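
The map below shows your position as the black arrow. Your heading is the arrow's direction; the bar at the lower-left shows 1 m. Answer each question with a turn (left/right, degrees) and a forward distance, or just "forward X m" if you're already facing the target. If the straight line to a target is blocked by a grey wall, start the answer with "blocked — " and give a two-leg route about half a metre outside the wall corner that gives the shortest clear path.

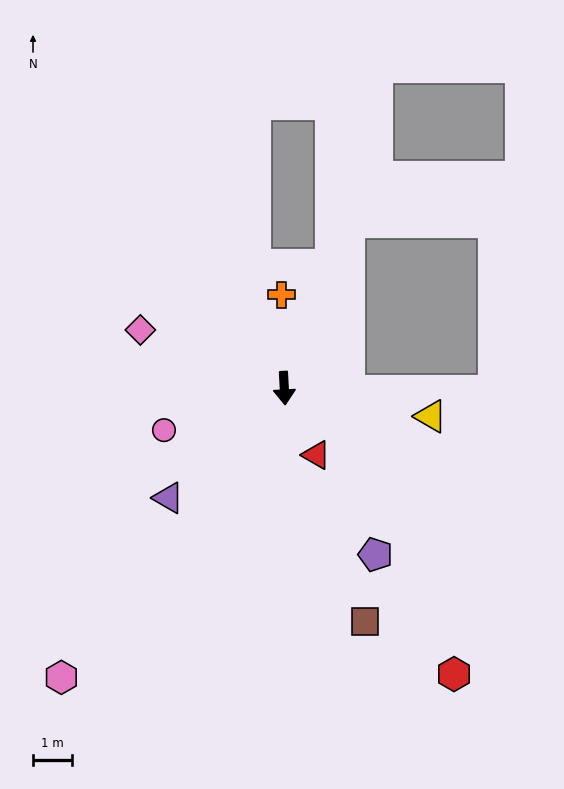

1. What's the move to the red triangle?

turn left 23°, forward 1.9 m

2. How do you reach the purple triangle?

turn right 50°, forward 4.1 m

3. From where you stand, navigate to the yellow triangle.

turn left 76°, forward 3.8 m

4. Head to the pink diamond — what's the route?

turn right 115°, forward 4.0 m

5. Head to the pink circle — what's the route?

turn right 74°, forward 3.2 m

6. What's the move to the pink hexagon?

turn right 41°, forward 9.3 m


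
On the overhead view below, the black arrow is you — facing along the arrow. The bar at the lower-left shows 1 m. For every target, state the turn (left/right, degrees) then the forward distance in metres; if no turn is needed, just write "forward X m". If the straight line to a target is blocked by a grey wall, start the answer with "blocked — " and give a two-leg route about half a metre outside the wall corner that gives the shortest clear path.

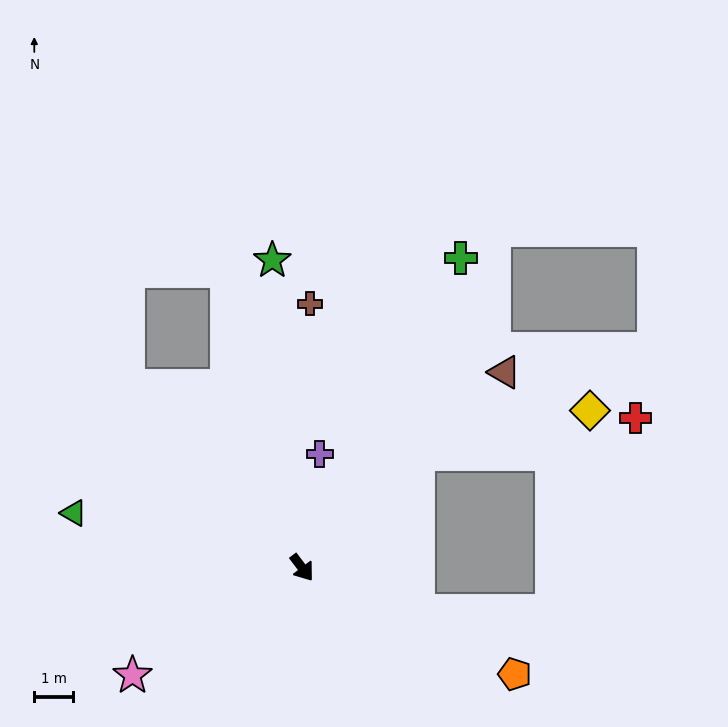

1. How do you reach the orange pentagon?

turn left 26°, forward 6.1 m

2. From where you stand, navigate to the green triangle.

turn right 141°, forward 6.0 m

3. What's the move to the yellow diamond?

blocked — turn left 97°, forward 4.2 m, then turn right 30°, forward 4.5 m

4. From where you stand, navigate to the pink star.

turn right 95°, forward 5.1 m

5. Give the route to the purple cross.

turn left 134°, forward 2.9 m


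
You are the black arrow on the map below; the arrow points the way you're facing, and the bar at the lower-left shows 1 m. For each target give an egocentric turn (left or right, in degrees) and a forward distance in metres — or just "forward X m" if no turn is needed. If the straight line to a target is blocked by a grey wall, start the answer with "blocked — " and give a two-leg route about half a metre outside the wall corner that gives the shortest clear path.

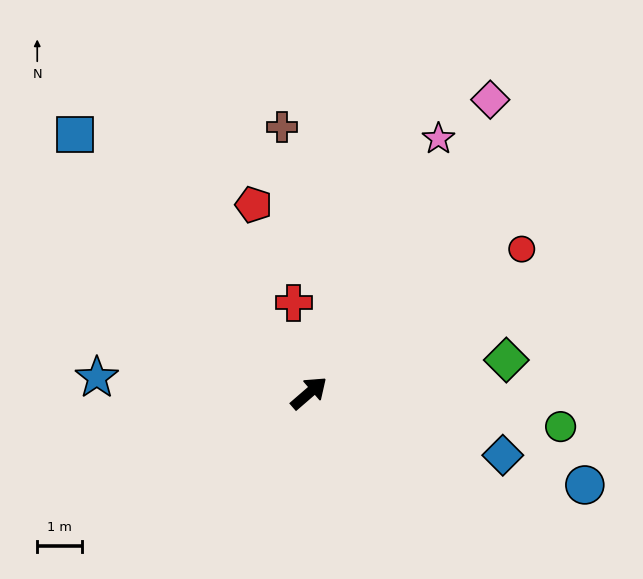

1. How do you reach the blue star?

turn left 135°, forward 4.7 m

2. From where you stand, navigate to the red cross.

turn left 59°, forward 2.0 m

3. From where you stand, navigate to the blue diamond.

turn right 59°, forward 4.5 m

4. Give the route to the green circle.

turn right 48°, forward 5.6 m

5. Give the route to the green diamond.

turn right 31°, forward 4.4 m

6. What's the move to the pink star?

turn left 22°, forward 6.3 m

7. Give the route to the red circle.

turn right 7°, forward 5.7 m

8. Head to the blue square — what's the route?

turn left 91°, forward 7.8 m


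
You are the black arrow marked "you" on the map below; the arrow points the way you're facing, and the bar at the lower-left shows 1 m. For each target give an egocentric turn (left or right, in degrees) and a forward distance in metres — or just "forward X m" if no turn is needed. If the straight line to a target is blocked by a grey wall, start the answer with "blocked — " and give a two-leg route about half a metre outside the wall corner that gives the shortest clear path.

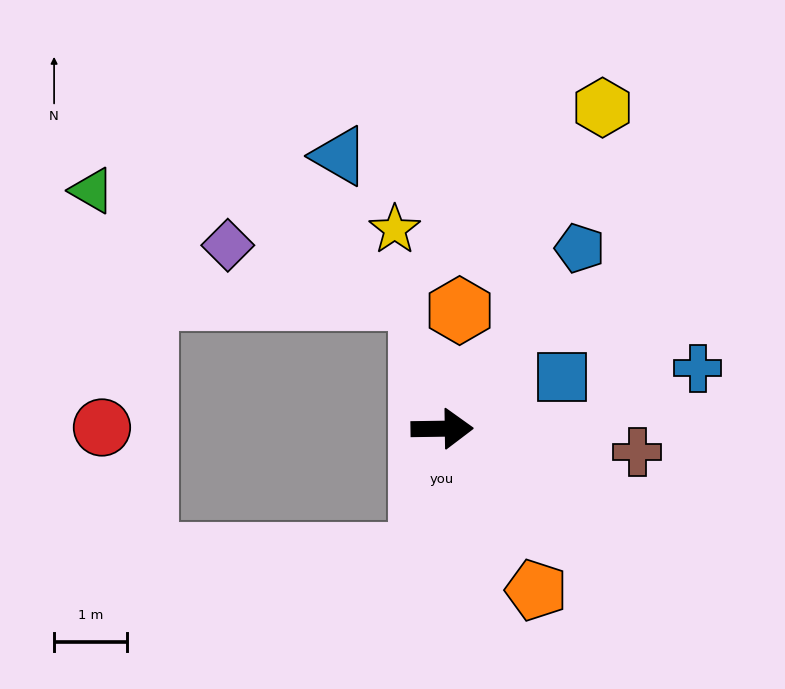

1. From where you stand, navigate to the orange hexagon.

turn left 81°, forward 1.6 m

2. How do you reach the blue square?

turn left 23°, forward 1.8 m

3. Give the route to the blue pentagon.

turn left 52°, forward 3.1 m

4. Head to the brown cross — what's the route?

turn right 8°, forward 2.7 m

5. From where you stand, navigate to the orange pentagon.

turn right 61°, forward 2.6 m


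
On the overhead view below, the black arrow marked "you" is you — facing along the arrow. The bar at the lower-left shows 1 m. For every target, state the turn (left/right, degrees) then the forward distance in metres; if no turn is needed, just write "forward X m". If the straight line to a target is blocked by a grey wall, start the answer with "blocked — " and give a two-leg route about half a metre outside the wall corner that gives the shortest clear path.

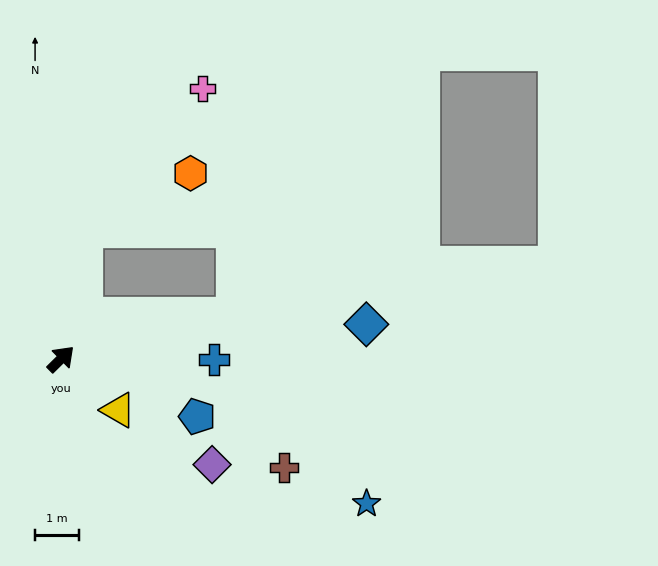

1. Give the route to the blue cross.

turn right 45°, forward 3.5 m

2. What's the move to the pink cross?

blocked — turn left 35°, forward 3.0 m, then turn right 30°, forward 4.2 m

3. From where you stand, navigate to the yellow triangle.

turn right 86°, forward 1.8 m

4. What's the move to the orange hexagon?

blocked — turn left 35°, forward 3.0 m, then turn right 52°, forward 2.8 m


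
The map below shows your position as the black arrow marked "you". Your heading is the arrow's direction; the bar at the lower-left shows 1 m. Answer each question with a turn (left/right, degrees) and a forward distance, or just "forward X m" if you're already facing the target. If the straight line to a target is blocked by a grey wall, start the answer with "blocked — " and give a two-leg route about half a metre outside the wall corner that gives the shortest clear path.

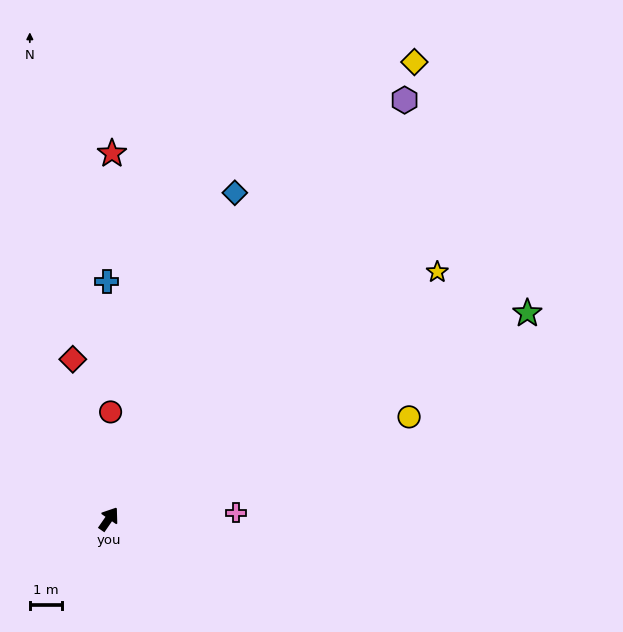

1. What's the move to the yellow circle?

turn right 37°, forward 9.9 m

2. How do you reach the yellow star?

turn right 18°, forward 12.8 m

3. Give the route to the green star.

turn right 29°, forward 14.5 m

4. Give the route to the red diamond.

turn left 47°, forward 5.1 m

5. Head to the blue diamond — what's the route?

turn left 14°, forward 10.9 m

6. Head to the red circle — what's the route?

turn left 34°, forward 3.3 m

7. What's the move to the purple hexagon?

forward 16.0 m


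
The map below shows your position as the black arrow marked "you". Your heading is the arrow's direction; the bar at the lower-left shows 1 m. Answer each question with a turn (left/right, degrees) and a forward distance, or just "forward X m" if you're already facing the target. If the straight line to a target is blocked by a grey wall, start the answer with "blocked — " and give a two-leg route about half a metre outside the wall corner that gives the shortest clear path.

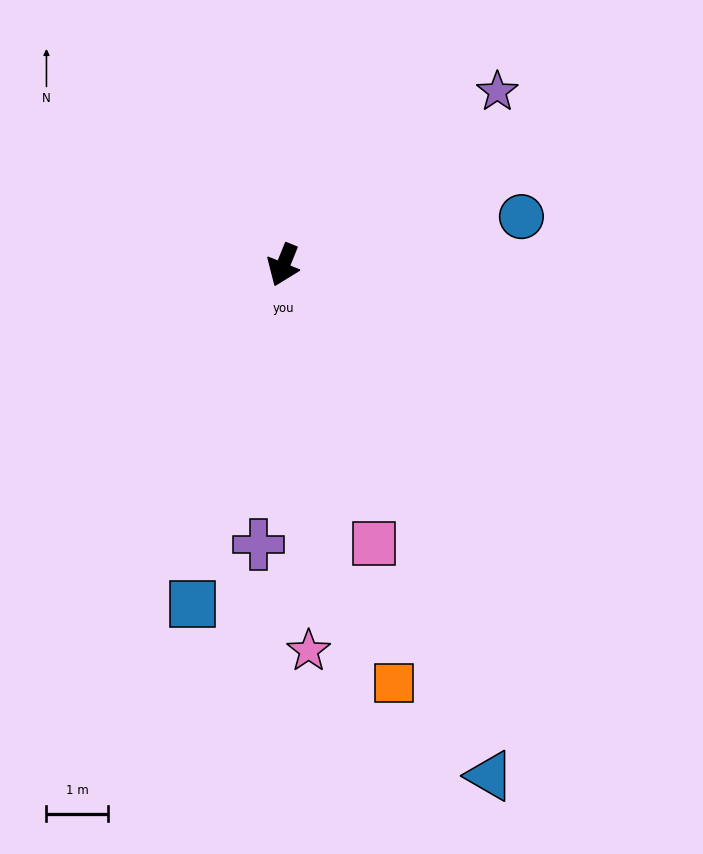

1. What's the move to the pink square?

turn left 40°, forward 4.7 m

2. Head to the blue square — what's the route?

turn left 7°, forward 5.7 m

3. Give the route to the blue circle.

turn left 124°, forward 3.9 m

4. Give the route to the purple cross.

turn left 17°, forward 4.5 m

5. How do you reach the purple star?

turn left 151°, forward 4.5 m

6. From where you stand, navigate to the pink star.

turn left 26°, forward 6.3 m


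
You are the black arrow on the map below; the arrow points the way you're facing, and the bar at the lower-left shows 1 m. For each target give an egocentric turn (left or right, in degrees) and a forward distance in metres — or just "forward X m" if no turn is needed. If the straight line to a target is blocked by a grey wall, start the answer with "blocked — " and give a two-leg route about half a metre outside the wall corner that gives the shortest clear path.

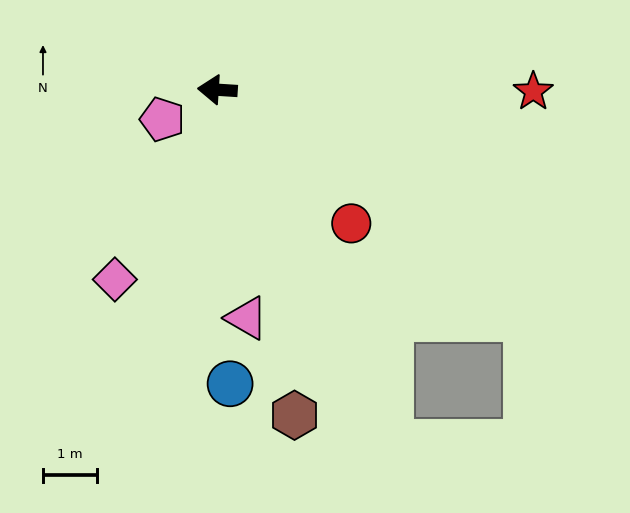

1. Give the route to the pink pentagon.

turn left 32°, forward 1.2 m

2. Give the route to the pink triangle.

turn left 101°, forward 4.3 m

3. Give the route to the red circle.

turn left 139°, forward 3.5 m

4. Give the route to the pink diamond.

turn left 65°, forward 4.0 m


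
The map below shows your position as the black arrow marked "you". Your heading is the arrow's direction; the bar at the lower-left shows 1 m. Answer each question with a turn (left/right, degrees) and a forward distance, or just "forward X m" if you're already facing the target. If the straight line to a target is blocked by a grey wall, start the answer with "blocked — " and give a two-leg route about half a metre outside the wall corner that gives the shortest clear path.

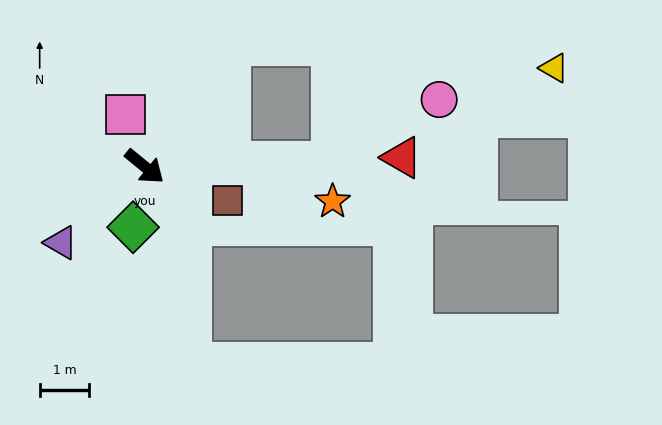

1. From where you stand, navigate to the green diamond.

turn right 61°, forward 1.2 m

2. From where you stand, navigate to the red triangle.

turn left 41°, forward 5.2 m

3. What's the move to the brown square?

turn left 17°, forward 1.8 m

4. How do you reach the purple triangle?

turn right 98°, forward 2.3 m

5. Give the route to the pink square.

turn left 149°, forward 1.1 m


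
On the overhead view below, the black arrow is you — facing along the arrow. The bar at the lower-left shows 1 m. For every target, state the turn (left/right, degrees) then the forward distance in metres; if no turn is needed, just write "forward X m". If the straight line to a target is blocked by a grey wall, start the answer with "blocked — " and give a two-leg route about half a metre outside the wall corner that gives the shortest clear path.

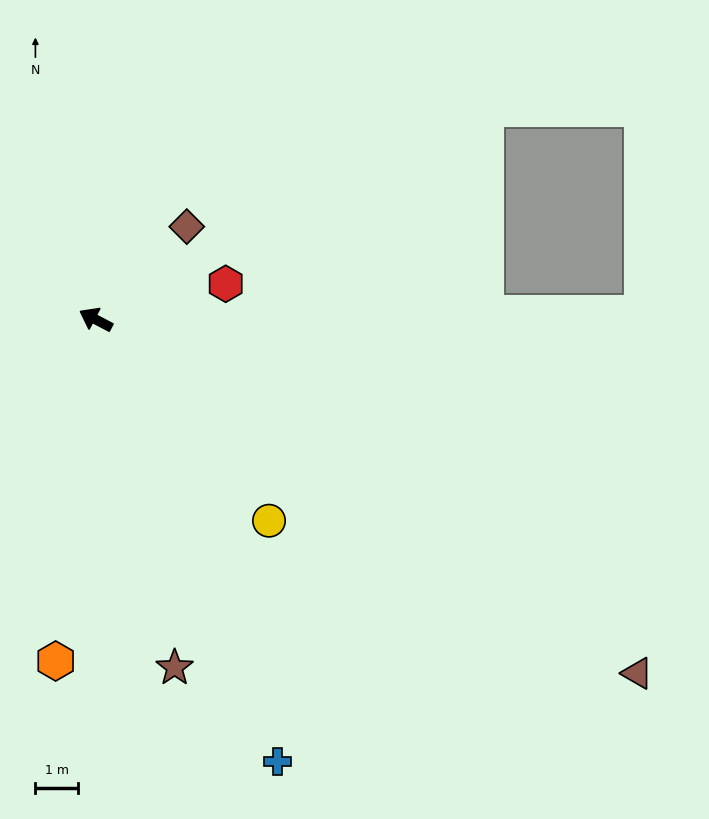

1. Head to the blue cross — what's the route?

turn left 140°, forward 11.3 m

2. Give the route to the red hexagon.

turn right 137°, forward 3.2 m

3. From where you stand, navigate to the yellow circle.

turn left 158°, forward 6.3 m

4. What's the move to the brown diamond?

turn right 107°, forward 3.1 m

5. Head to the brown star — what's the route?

turn left 130°, forward 8.4 m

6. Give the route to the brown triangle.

turn left 175°, forward 15.3 m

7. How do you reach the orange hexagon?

turn left 111°, forward 8.1 m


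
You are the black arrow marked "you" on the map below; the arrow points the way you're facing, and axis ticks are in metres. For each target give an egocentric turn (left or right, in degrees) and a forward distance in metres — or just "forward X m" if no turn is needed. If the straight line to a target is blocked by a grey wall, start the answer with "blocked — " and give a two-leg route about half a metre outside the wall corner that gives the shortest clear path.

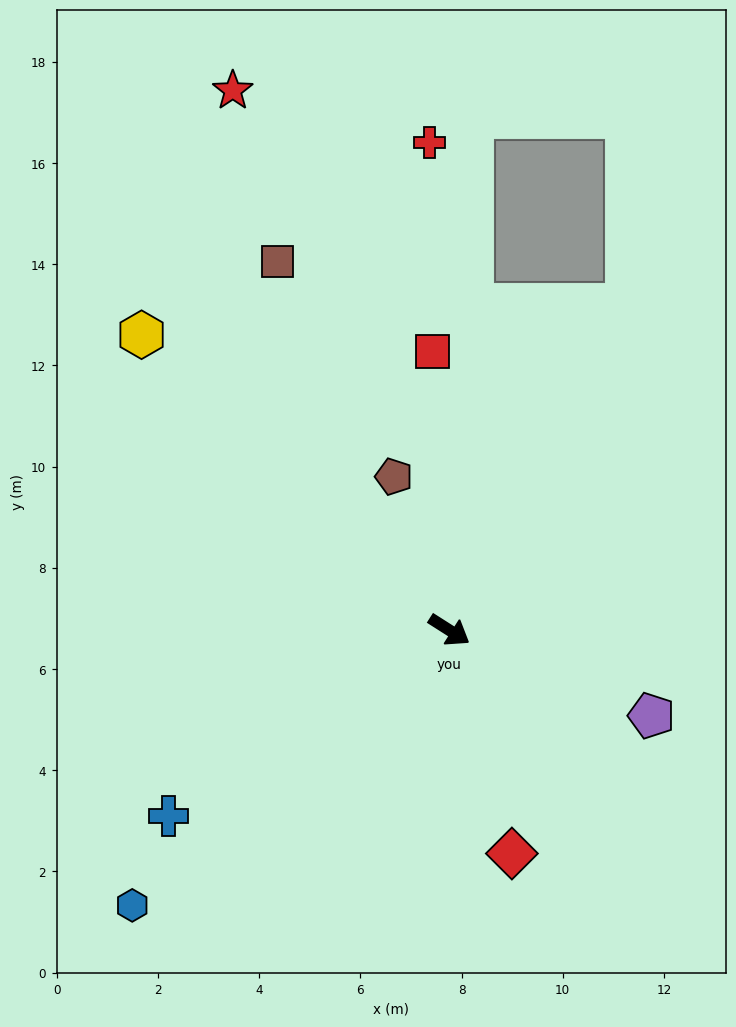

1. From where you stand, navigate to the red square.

turn left 126°, forward 5.5 m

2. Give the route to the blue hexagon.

turn right 107°, forward 8.3 m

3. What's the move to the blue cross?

turn right 114°, forward 6.7 m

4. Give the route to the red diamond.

turn right 42°, forward 4.6 m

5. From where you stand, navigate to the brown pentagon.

turn left 142°, forward 3.2 m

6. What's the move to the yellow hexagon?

turn left 169°, forward 8.4 m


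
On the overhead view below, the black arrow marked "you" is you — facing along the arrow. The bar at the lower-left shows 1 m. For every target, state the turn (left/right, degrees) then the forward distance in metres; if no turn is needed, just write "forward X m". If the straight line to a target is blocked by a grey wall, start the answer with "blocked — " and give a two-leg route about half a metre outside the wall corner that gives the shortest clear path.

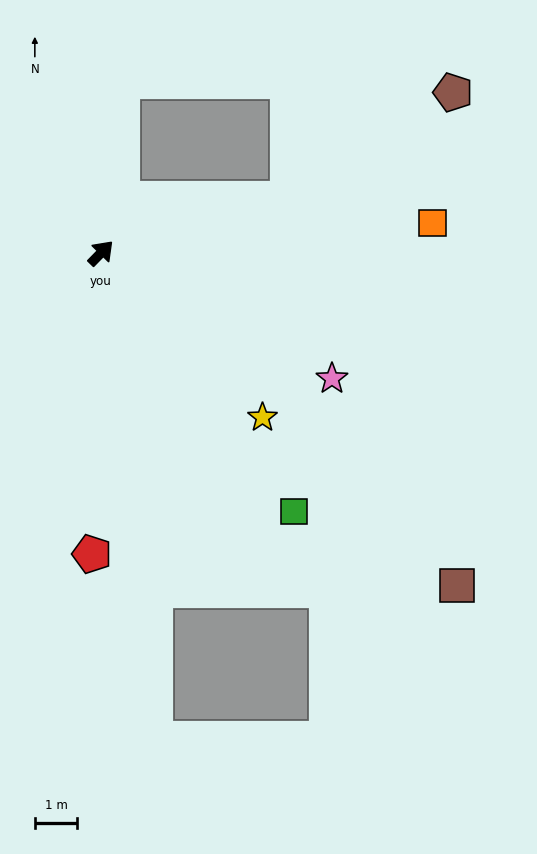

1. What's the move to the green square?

turn right 99°, forward 7.6 m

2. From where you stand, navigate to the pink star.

turn right 74°, forward 6.2 m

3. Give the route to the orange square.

turn right 41°, forward 7.9 m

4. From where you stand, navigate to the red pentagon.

turn right 137°, forward 7.1 m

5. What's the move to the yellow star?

turn right 91°, forward 5.5 m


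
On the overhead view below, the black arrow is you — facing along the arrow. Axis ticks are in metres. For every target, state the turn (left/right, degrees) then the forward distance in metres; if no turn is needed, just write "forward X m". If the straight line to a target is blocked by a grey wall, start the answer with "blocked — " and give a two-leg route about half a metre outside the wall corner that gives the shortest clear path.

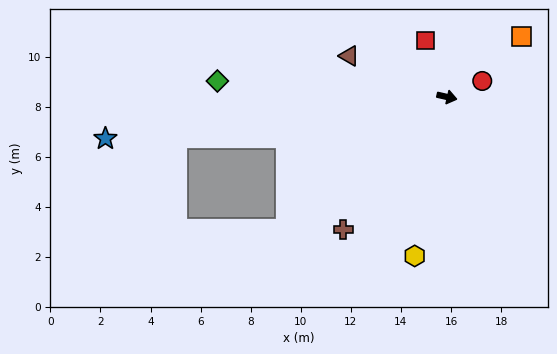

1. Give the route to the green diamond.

turn right 171°, forward 9.2 m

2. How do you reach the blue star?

turn right 160°, forward 13.7 m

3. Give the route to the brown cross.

turn right 115°, forward 6.7 m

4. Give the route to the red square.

turn left 123°, forward 2.4 m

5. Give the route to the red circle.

turn left 37°, forward 1.5 m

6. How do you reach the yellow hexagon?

turn right 89°, forward 6.5 m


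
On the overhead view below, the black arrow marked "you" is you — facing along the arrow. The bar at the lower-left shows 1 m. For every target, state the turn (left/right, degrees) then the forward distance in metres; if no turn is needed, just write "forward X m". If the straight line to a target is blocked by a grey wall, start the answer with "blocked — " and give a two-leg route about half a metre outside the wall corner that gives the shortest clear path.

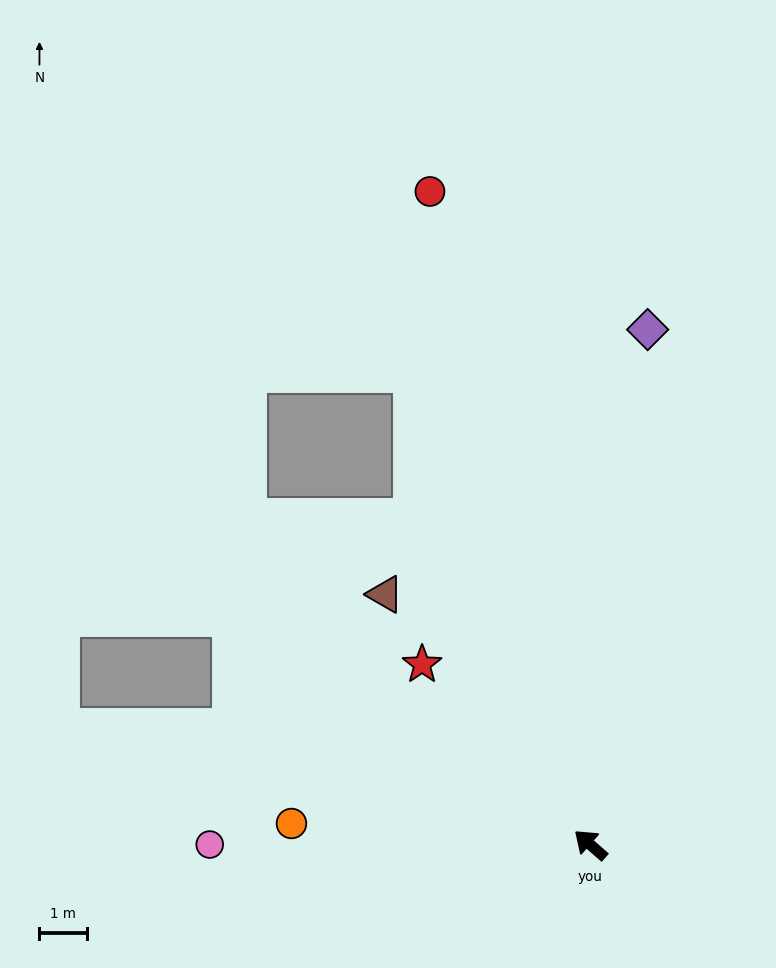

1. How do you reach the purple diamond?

turn right 55°, forward 10.9 m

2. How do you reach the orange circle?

turn left 37°, forward 6.3 m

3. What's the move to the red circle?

turn right 35°, forward 14.1 m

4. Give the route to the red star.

turn right 6°, forward 5.2 m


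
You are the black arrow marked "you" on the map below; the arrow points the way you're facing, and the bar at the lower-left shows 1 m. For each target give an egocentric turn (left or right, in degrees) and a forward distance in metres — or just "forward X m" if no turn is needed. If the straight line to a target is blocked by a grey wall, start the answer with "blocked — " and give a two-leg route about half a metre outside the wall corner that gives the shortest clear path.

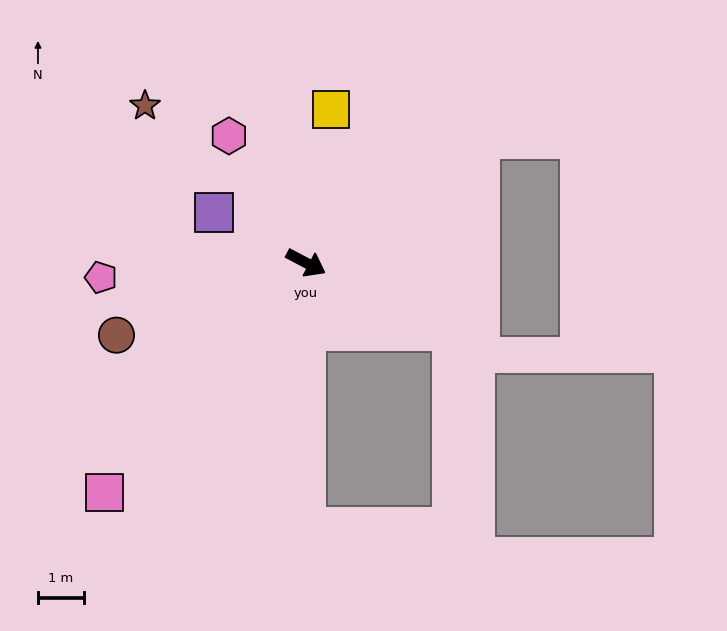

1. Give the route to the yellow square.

turn left 109°, forward 3.4 m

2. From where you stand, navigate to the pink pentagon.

turn right 148°, forward 4.5 m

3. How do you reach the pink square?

turn right 104°, forward 6.7 m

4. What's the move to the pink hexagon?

turn left 149°, forward 3.2 m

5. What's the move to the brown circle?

turn right 131°, forward 4.4 m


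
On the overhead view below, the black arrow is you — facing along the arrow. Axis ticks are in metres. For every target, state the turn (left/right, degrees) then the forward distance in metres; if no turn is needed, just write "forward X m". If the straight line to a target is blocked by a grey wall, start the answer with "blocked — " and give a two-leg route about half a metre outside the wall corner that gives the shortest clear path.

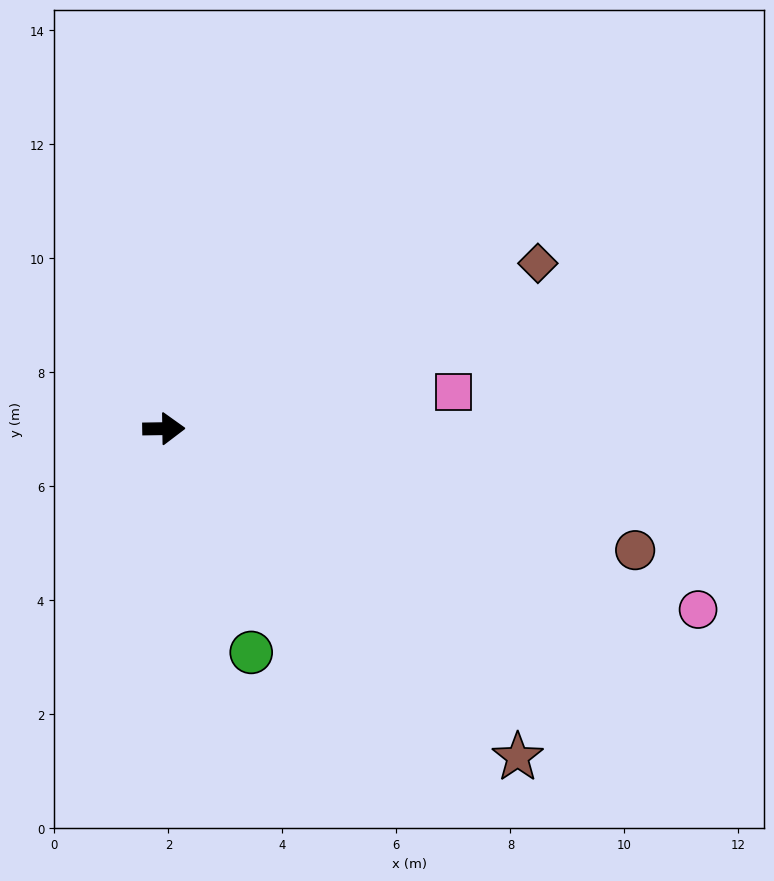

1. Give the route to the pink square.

turn left 6°, forward 5.1 m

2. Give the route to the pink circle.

turn right 20°, forward 9.9 m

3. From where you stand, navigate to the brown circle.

turn right 15°, forward 8.5 m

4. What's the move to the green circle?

turn right 70°, forward 4.2 m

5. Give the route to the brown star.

turn right 44°, forward 8.5 m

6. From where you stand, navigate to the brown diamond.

turn left 23°, forward 7.2 m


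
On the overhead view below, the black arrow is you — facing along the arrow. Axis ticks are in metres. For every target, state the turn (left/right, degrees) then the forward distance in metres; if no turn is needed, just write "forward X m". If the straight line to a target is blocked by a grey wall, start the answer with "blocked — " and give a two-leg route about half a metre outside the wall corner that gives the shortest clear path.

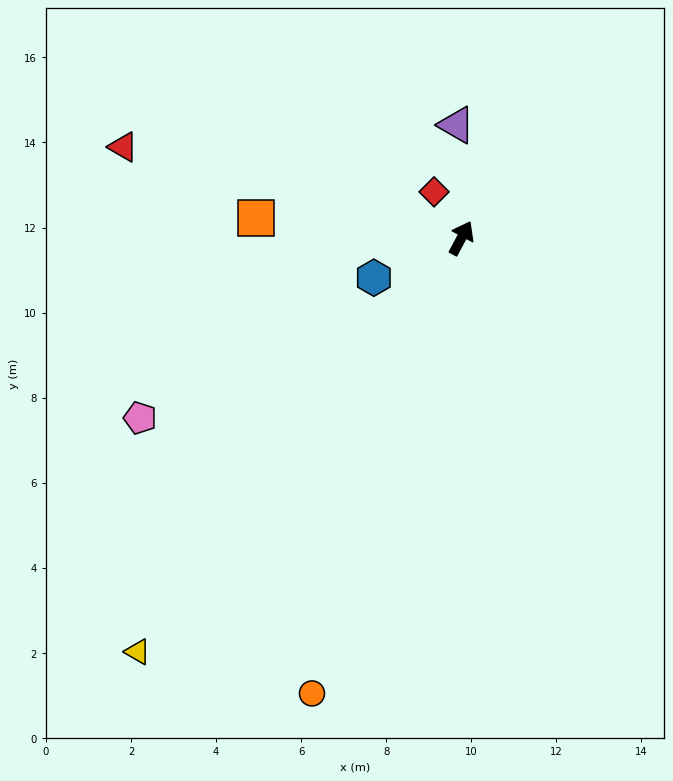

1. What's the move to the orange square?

turn left 112°, forward 4.9 m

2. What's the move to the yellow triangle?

turn left 170°, forward 12.4 m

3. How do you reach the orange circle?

turn right 170°, forward 11.3 m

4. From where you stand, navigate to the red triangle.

turn left 103°, forward 8.2 m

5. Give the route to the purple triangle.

turn left 31°, forward 2.7 m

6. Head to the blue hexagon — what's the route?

turn left 142°, forward 2.3 m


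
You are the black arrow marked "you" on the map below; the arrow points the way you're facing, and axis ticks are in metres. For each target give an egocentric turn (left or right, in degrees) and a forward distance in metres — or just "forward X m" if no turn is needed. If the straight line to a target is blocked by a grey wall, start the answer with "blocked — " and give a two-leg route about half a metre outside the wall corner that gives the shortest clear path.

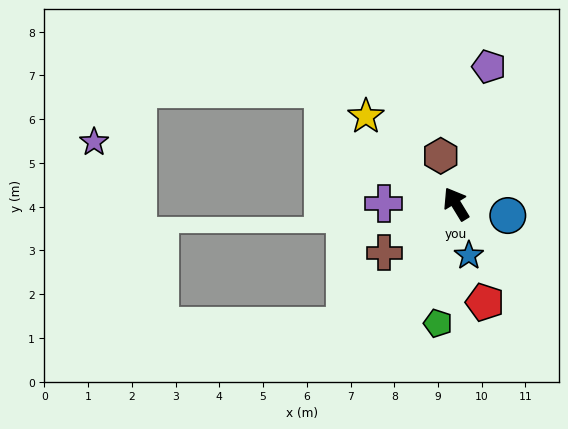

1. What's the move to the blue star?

turn left 163°, forward 1.2 m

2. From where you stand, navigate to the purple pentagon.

turn right 45°, forward 3.2 m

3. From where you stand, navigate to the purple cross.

turn left 58°, forward 1.7 m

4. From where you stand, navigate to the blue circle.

turn right 134°, forward 1.2 m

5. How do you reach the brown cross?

turn left 93°, forward 2.0 m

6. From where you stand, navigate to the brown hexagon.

turn right 14°, forward 1.2 m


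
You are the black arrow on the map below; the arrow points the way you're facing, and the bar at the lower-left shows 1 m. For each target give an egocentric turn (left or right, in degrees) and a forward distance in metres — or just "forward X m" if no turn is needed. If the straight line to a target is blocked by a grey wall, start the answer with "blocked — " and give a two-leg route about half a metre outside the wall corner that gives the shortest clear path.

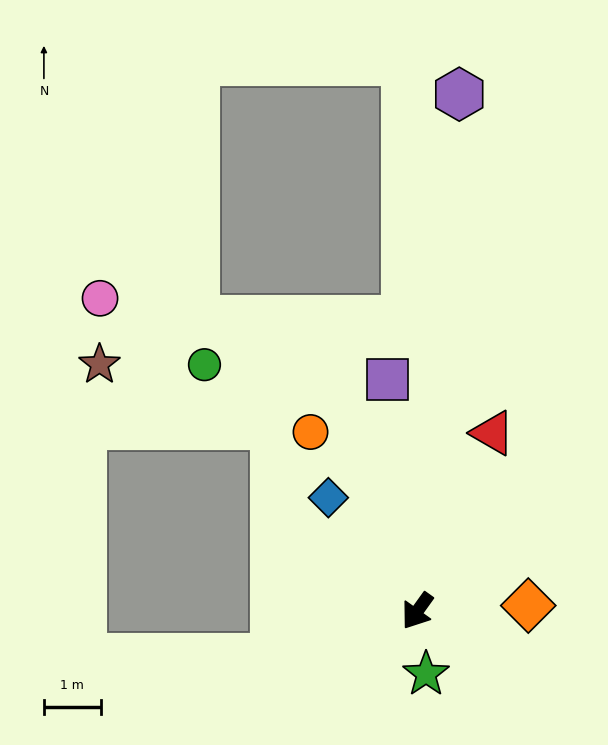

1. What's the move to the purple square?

turn right 137°, forward 4.1 m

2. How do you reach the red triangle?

turn right 167°, forward 3.4 m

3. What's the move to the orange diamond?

turn left 128°, forward 2.0 m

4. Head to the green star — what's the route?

turn left 44°, forward 1.1 m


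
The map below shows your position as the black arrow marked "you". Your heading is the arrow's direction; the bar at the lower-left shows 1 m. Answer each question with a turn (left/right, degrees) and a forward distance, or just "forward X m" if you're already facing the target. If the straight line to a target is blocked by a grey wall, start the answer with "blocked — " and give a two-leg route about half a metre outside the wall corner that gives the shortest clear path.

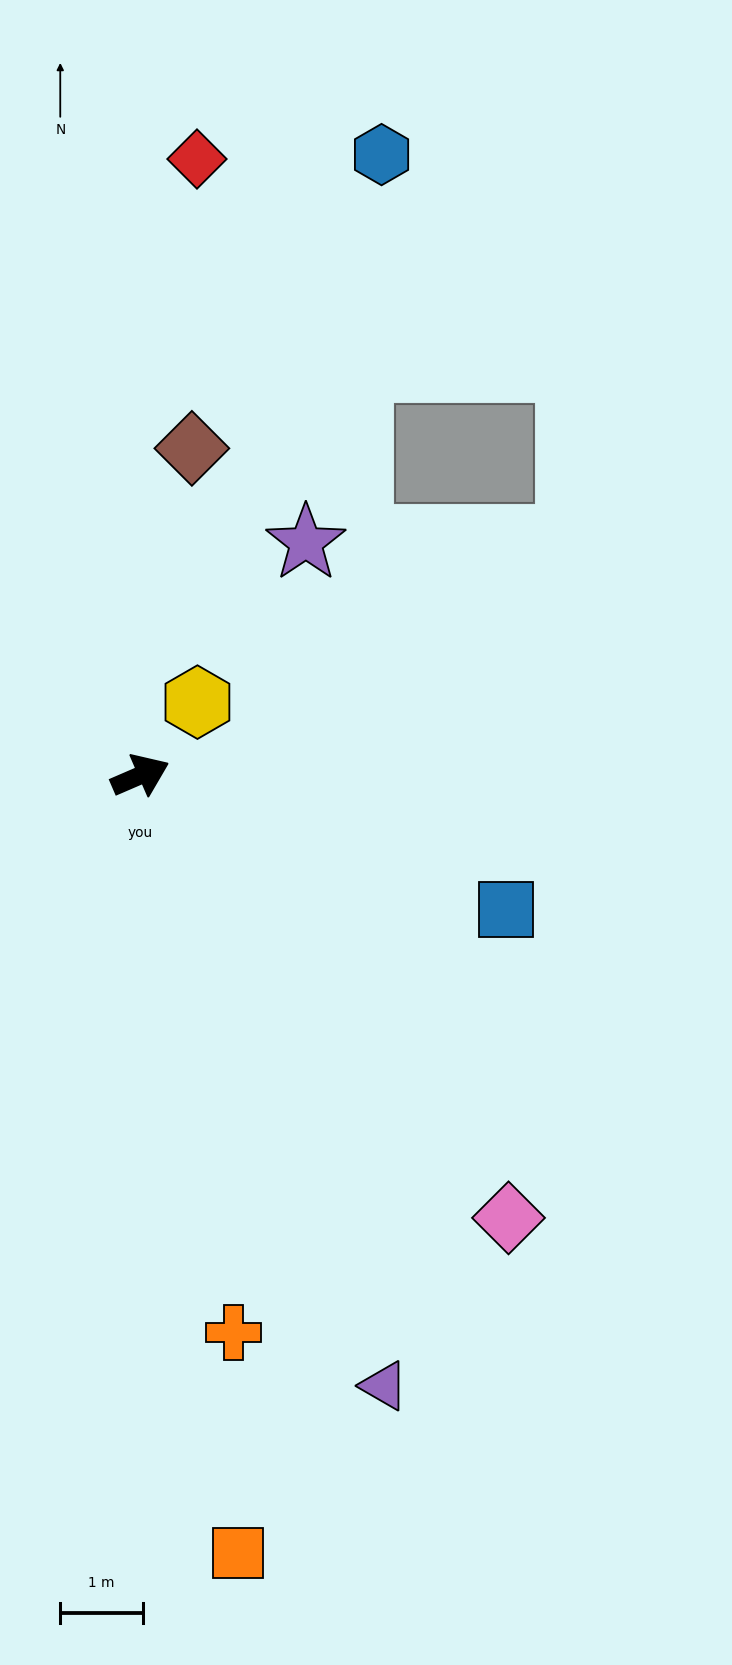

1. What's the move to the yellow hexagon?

turn left 29°, forward 1.1 m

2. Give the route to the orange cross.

turn right 104°, forward 6.9 m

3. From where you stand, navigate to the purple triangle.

turn right 92°, forward 8.0 m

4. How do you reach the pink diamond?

turn right 74°, forward 7.0 m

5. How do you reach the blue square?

turn right 43°, forward 4.7 m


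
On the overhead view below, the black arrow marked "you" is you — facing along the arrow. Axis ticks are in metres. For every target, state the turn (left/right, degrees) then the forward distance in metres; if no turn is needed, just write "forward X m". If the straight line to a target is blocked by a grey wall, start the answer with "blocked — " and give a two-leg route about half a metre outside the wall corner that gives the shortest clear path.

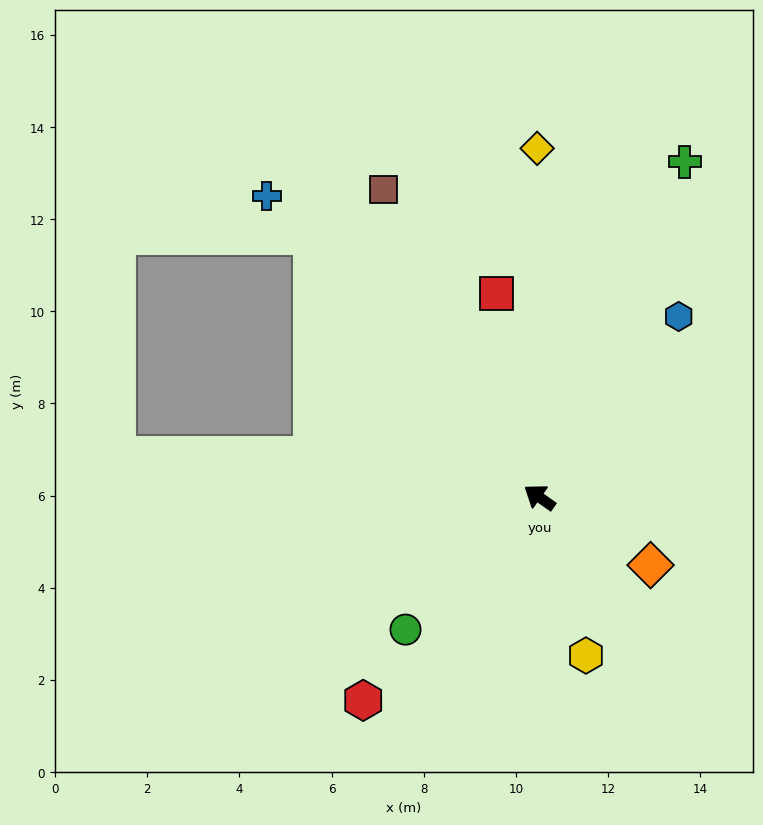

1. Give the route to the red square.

turn right 43°, forward 4.5 m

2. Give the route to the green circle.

turn left 80°, forward 4.1 m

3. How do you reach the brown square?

turn right 28°, forward 7.5 m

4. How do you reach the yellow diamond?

turn right 54°, forward 7.6 m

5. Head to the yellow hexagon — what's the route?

turn left 142°, forward 3.6 m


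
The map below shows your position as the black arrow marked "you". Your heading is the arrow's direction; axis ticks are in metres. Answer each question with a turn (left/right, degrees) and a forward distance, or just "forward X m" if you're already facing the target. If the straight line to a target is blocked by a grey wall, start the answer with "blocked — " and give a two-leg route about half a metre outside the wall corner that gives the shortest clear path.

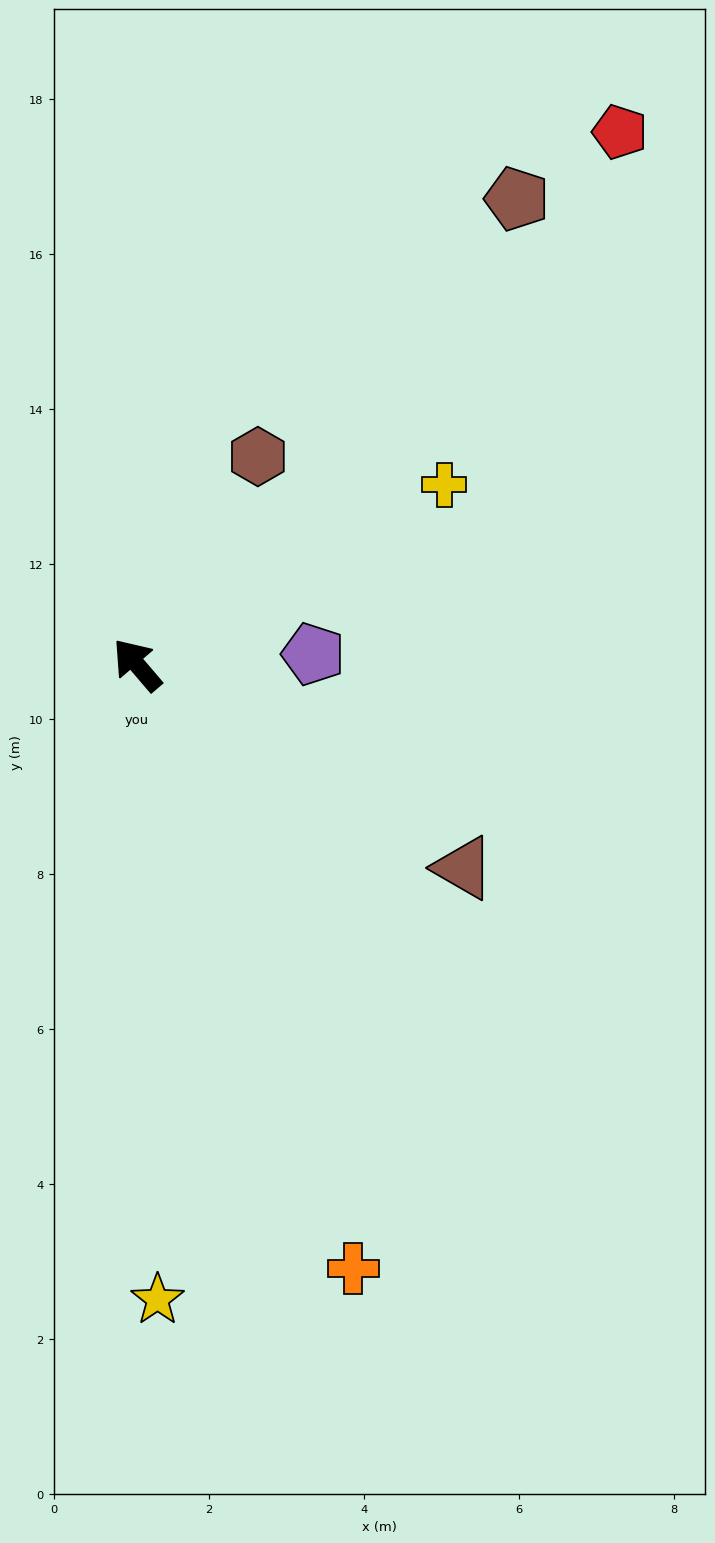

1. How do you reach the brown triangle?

turn right 162°, forward 5.0 m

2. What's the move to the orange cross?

turn left 159°, forward 8.3 m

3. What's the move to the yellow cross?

turn right 100°, forward 4.6 m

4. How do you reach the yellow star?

turn left 141°, forward 8.2 m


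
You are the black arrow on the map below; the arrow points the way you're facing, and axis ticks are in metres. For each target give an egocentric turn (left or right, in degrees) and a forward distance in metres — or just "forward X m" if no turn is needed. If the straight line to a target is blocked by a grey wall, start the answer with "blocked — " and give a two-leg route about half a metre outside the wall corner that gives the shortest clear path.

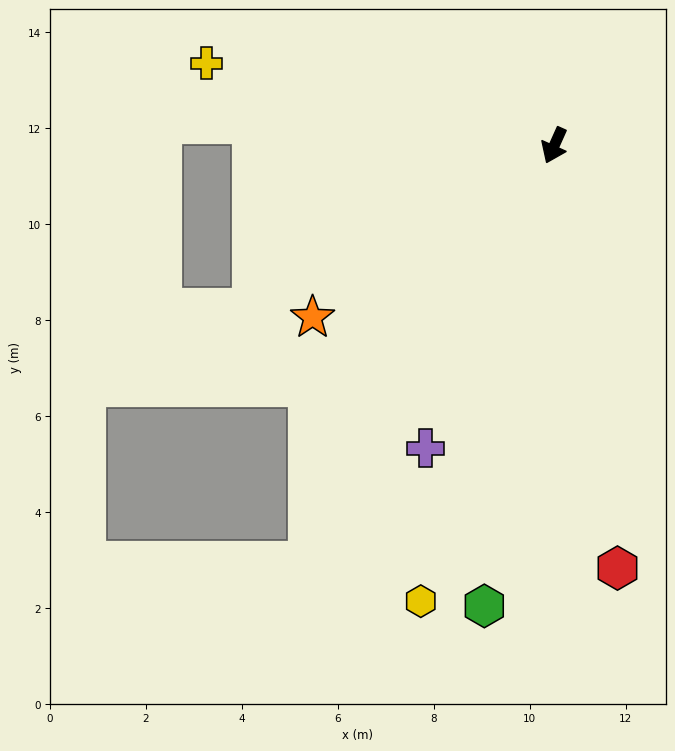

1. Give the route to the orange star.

turn right 30°, forward 6.2 m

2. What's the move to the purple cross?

forward 6.9 m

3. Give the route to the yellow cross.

turn right 79°, forward 7.4 m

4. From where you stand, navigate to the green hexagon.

turn left 15°, forward 9.7 m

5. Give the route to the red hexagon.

turn left 33°, forward 8.9 m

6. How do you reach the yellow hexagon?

turn left 8°, forward 9.9 m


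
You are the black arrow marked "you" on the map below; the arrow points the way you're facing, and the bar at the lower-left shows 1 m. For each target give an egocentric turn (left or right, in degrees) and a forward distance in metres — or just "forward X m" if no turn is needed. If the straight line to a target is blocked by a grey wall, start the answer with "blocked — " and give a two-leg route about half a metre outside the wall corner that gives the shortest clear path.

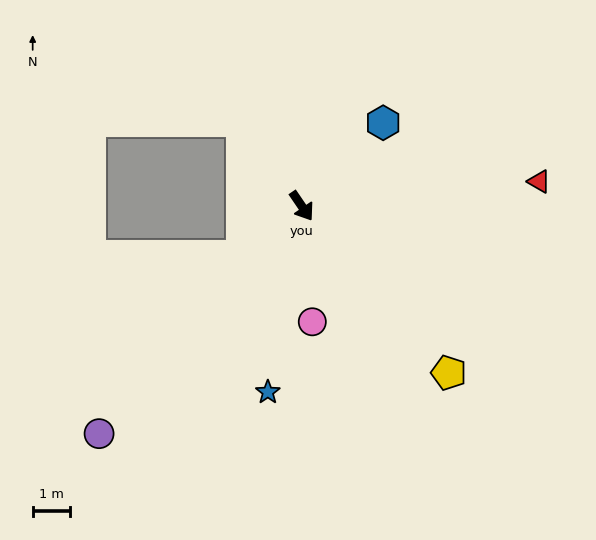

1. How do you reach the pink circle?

turn right 29°, forward 3.1 m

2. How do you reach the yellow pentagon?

turn left 7°, forward 6.0 m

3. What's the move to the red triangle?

turn left 62°, forward 6.4 m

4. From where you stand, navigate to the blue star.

turn right 45°, forward 5.1 m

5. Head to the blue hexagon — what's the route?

turn left 101°, forward 3.1 m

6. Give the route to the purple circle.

turn right 76°, forward 8.2 m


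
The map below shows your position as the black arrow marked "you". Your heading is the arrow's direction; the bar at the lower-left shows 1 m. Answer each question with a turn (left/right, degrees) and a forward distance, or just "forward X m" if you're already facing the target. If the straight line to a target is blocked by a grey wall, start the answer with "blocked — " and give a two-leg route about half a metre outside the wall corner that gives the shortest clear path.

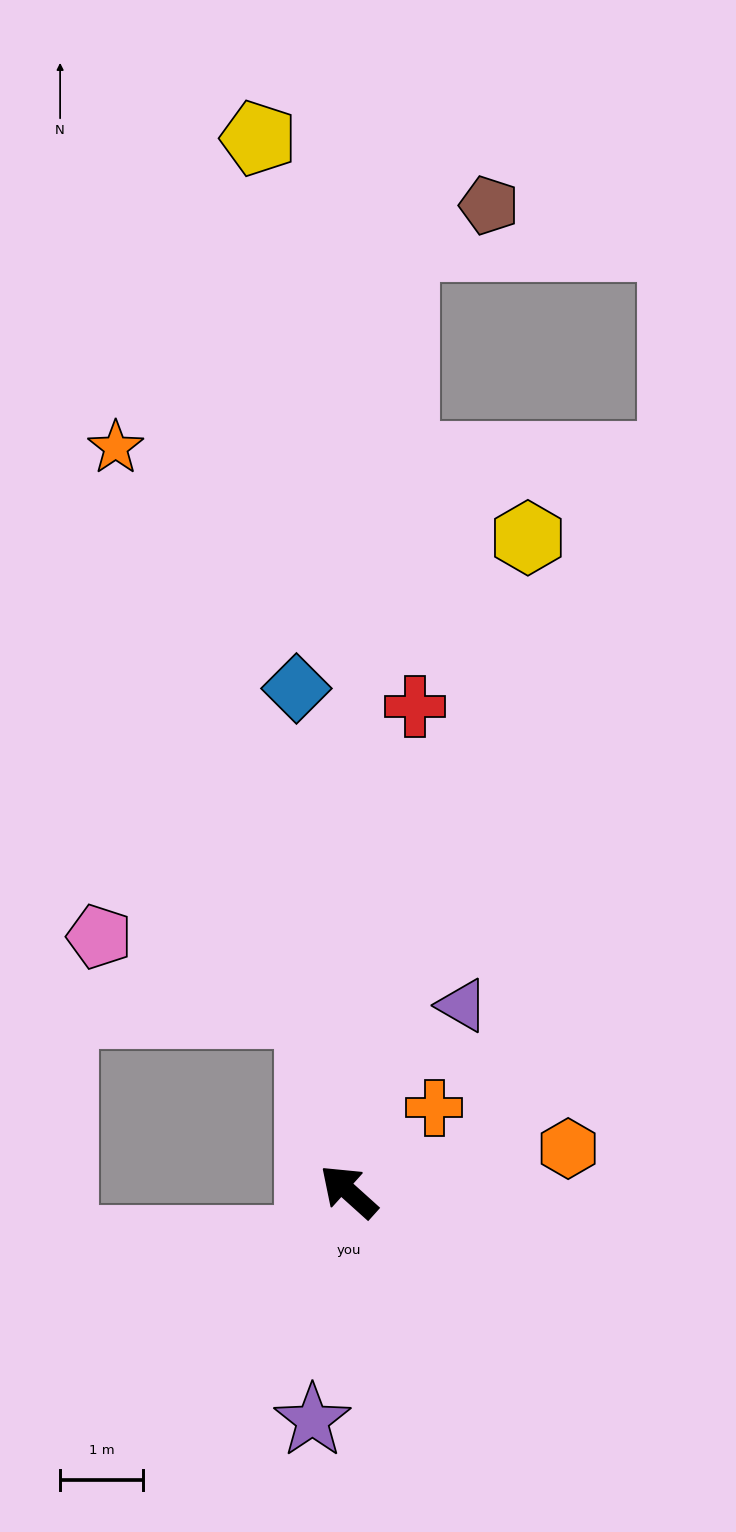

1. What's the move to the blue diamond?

turn right 42°, forward 6.1 m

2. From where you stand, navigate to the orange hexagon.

turn right 127°, forward 2.7 m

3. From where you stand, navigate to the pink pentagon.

blocked — turn right 36°, forward 2.2 m, then turn left 58°, forward 2.7 m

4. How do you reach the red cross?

turn right 56°, forward 5.9 m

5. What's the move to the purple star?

turn left 123°, forward 2.8 m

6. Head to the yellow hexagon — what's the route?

turn right 63°, forward 8.2 m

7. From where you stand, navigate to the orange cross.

turn right 94°, forward 1.5 m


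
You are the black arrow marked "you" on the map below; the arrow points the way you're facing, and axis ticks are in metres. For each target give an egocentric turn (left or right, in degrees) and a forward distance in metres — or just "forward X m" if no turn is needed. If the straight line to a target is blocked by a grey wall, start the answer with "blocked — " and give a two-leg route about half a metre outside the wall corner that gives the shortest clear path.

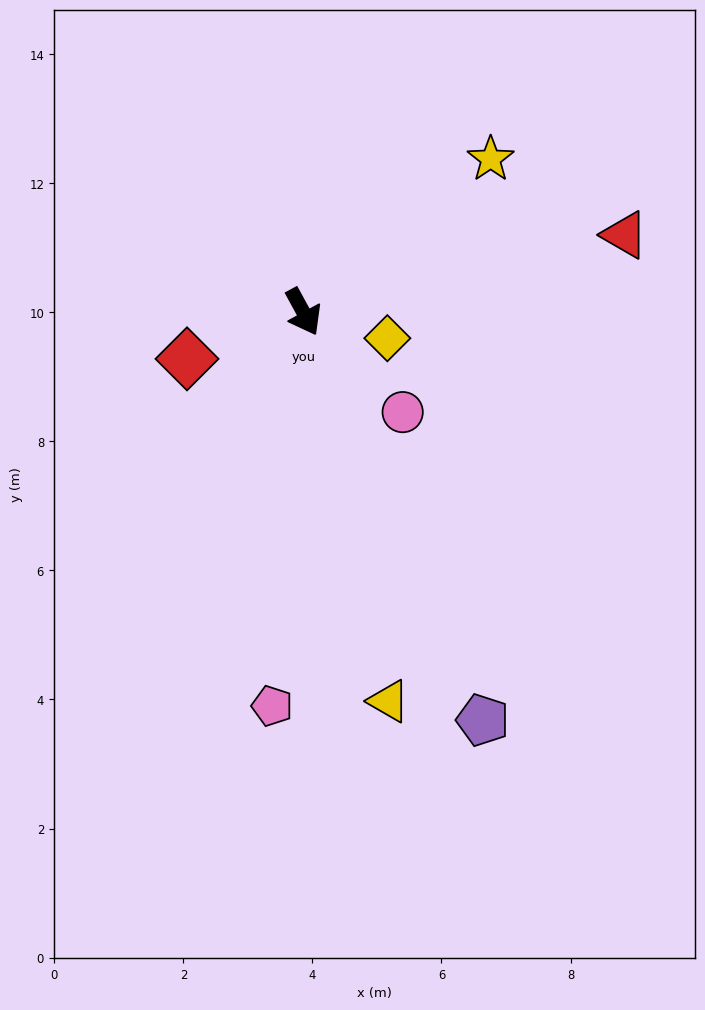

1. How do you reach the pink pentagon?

turn right 33°, forward 6.1 m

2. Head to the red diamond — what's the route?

turn right 97°, forward 1.9 m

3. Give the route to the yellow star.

turn left 101°, forward 3.7 m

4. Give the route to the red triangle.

turn left 75°, forward 5.1 m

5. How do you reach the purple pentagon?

turn right 5°, forward 6.9 m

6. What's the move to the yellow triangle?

turn right 16°, forward 6.2 m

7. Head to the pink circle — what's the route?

turn left 16°, forward 2.2 m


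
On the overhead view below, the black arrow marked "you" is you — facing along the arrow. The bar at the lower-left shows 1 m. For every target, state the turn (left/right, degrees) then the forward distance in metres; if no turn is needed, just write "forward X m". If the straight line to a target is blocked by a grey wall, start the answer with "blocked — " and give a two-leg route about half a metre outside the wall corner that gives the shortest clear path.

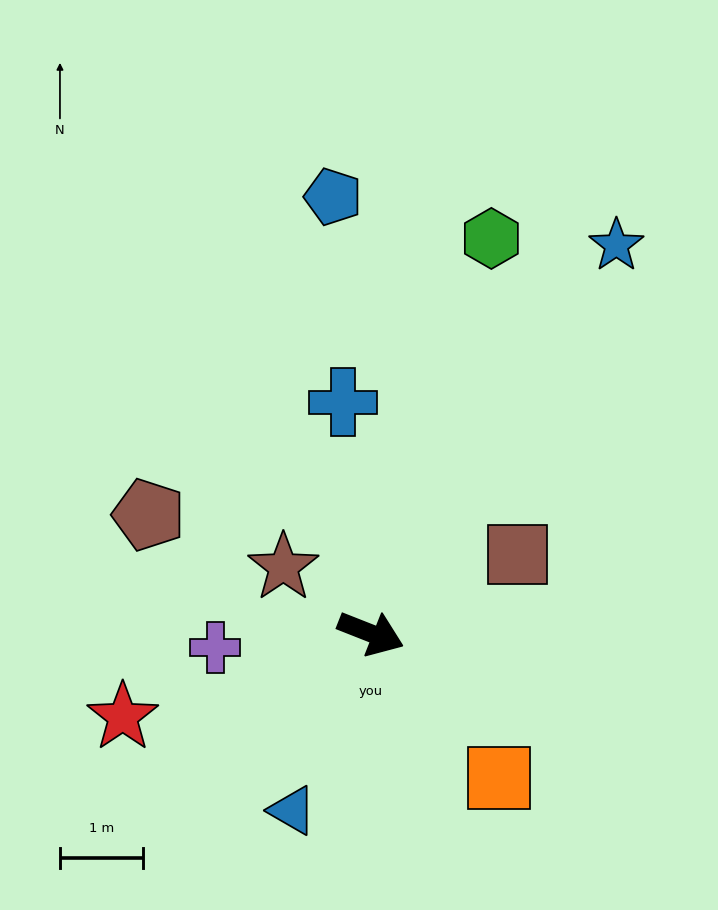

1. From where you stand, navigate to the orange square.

turn right 27°, forward 2.3 m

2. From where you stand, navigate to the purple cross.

turn right 153°, forward 1.9 m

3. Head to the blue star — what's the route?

turn left 79°, forward 5.6 m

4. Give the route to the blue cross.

turn left 118°, forward 2.8 m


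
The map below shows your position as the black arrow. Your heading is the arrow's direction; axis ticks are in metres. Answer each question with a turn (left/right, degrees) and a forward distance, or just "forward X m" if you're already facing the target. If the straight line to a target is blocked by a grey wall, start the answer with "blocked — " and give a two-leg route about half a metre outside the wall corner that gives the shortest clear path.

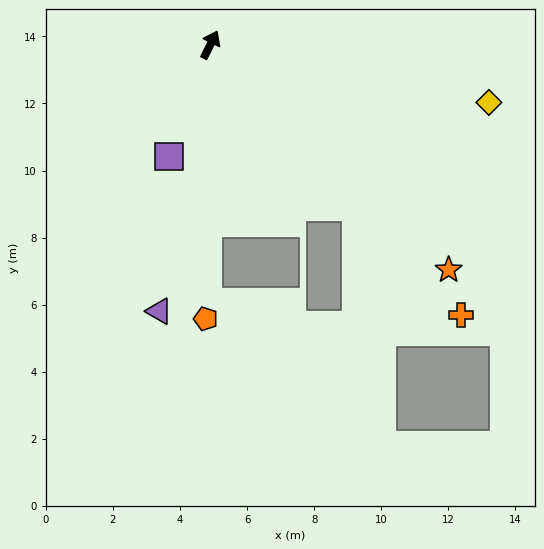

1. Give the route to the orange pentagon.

turn right 154°, forward 8.2 m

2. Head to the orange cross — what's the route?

turn right 111°, forward 11.0 m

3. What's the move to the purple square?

turn right 174°, forward 3.6 m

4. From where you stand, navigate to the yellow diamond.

turn right 75°, forward 8.5 m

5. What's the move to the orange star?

turn right 107°, forward 9.8 m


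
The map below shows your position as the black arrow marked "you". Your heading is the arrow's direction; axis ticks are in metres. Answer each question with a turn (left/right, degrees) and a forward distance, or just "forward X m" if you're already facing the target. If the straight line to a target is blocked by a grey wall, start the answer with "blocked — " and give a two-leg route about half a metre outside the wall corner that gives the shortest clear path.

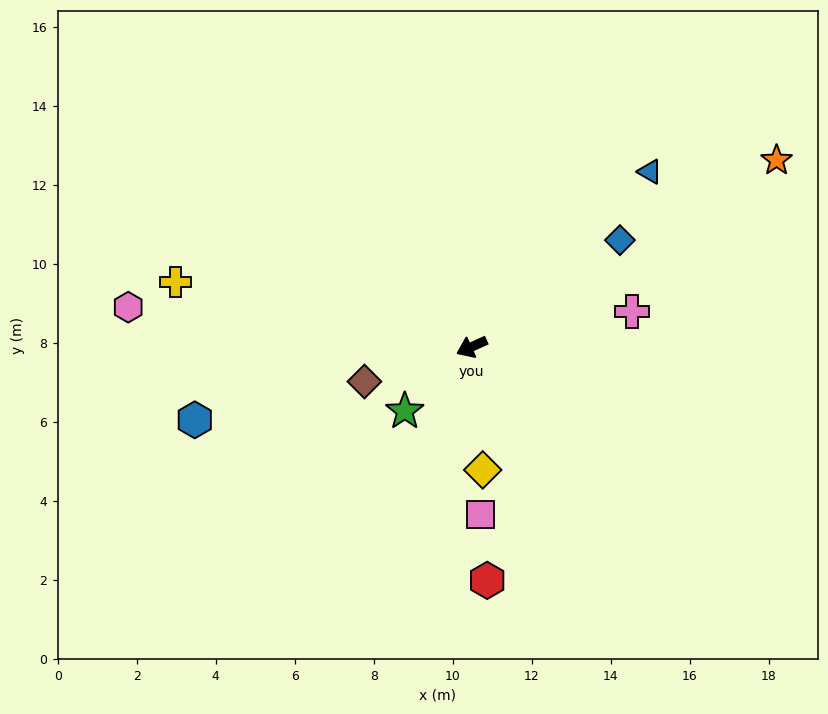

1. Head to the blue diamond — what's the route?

turn right 169°, forward 4.6 m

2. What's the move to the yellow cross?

turn right 37°, forward 7.7 m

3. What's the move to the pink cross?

turn left 168°, forward 4.2 m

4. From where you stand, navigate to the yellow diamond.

turn left 71°, forward 3.1 m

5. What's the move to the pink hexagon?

turn right 31°, forward 8.8 m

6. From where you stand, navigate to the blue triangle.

turn right 160°, forward 6.3 m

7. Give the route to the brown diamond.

turn right 6°, forward 2.9 m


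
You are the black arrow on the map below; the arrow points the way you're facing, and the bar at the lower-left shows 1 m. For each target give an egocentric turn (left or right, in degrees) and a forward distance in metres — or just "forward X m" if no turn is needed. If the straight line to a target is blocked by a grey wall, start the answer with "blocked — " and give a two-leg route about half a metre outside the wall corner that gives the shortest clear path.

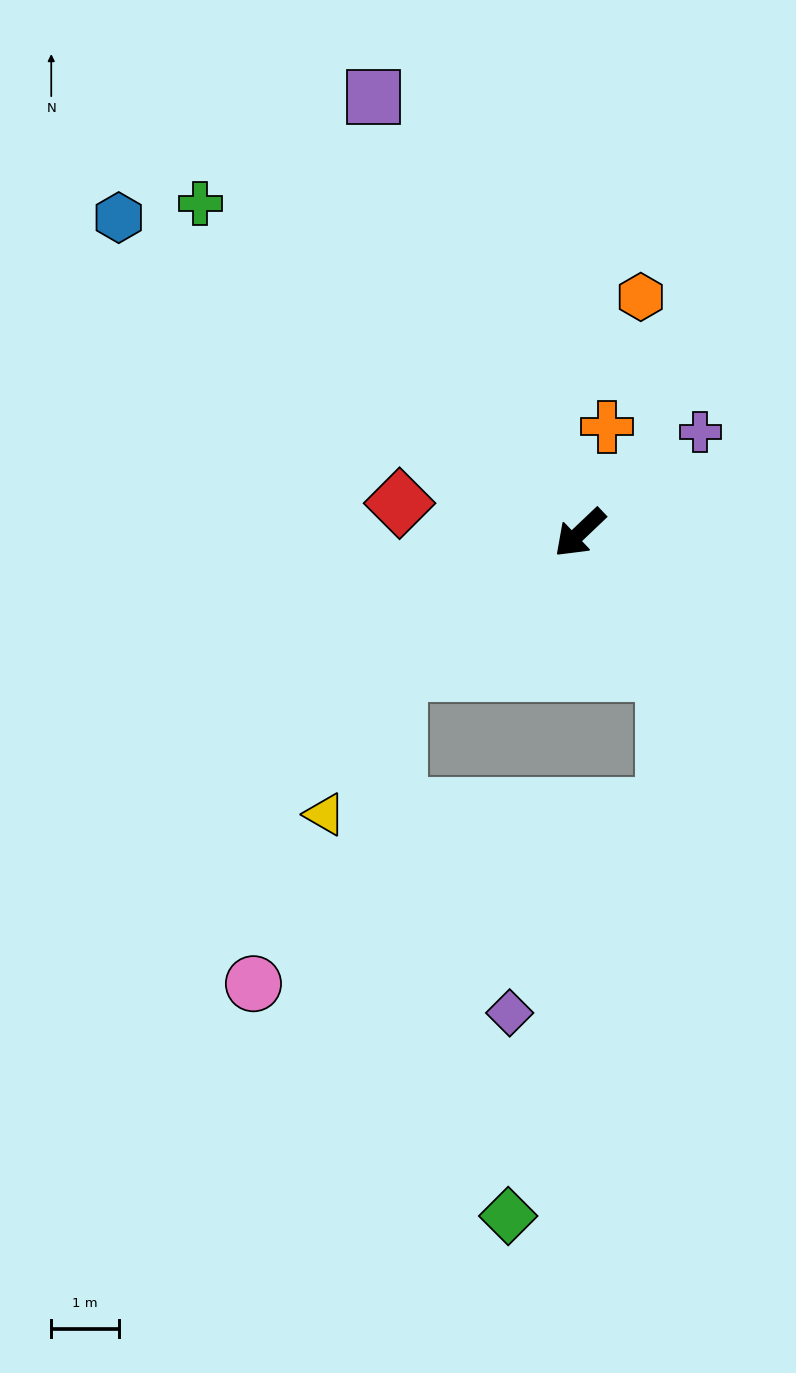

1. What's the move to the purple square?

turn right 108°, forward 7.1 m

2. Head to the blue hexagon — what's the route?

turn right 78°, forward 8.2 m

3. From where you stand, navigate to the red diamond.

turn right 53°, forward 2.7 m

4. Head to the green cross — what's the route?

turn right 84°, forward 7.4 m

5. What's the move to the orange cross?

turn right 148°, forward 1.6 m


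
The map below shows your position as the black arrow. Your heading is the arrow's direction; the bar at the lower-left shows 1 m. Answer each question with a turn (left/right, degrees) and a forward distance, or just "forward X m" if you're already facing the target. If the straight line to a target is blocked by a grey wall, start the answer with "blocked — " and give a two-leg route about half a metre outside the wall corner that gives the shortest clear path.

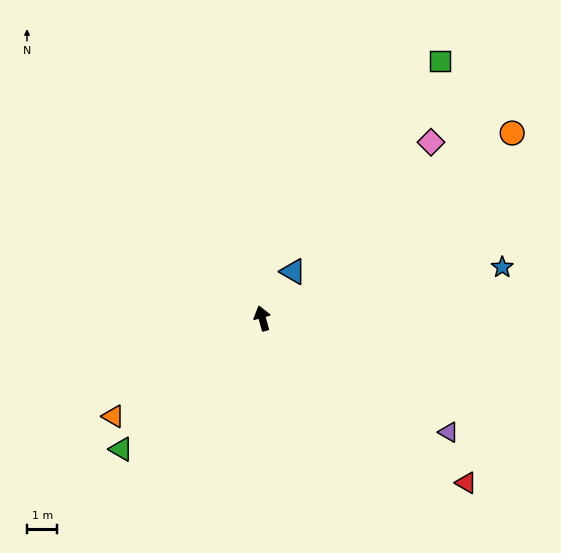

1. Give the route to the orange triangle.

turn left 108°, forward 5.9 m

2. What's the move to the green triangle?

turn left 117°, forward 6.4 m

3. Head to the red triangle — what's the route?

turn right 144°, forward 8.6 m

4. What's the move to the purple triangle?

turn right 137°, forward 7.2 m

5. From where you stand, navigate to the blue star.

turn right 93°, forward 8.1 m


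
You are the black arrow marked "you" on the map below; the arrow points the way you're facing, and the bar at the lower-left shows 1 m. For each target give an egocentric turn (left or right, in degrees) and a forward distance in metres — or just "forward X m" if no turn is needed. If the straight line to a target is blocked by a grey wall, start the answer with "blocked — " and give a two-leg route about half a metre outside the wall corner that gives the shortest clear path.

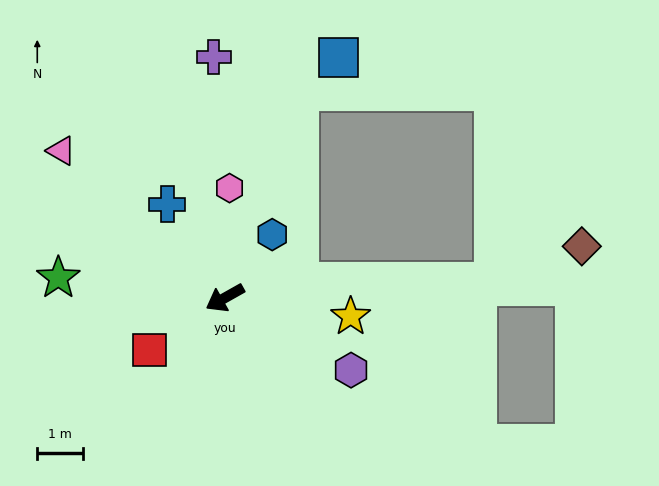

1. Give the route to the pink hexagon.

turn right 122°, forward 2.4 m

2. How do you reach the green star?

turn right 36°, forward 3.7 m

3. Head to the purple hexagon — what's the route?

turn left 121°, forward 3.2 m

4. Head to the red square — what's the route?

turn left 5°, forward 2.0 m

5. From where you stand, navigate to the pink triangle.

turn right 71°, forward 4.8 m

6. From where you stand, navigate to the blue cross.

turn right 88°, forward 2.4 m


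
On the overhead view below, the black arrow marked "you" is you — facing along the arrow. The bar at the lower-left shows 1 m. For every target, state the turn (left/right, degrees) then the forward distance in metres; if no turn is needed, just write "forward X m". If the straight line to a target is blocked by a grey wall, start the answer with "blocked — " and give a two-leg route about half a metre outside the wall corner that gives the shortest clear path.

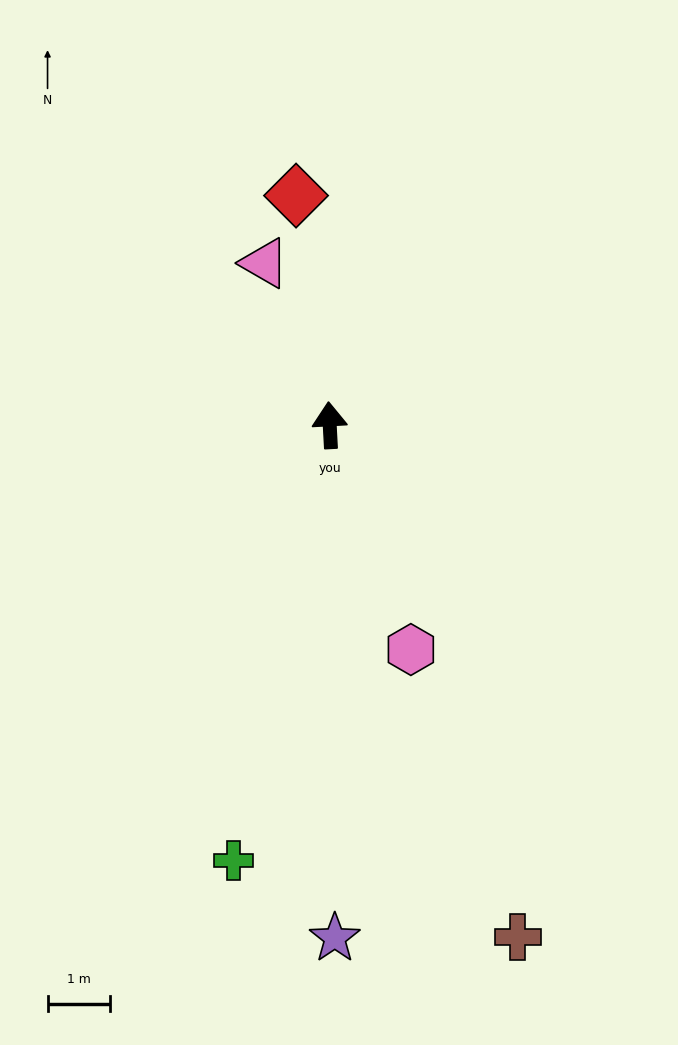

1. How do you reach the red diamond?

turn left 5°, forward 3.7 m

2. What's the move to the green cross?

turn left 164°, forward 7.1 m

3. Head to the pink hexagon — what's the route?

turn right 163°, forward 3.8 m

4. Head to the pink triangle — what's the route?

turn left 19°, forward 2.8 m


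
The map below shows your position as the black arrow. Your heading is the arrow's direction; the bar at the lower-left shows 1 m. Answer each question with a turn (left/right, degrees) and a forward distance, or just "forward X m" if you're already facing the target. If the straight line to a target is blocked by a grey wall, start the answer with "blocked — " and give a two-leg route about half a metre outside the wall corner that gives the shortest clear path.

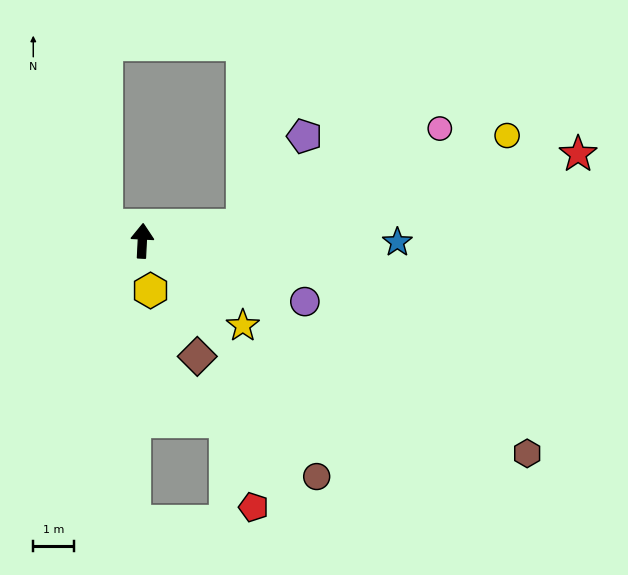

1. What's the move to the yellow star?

turn right 127°, forward 3.2 m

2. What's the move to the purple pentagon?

blocked — turn right 79°, forward 2.5 m, then turn left 48°, forward 2.7 m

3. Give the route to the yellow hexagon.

turn right 168°, forward 1.2 m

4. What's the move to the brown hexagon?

turn right 116°, forward 10.8 m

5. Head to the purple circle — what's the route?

turn right 108°, forward 4.3 m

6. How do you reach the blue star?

turn right 87°, forward 6.3 m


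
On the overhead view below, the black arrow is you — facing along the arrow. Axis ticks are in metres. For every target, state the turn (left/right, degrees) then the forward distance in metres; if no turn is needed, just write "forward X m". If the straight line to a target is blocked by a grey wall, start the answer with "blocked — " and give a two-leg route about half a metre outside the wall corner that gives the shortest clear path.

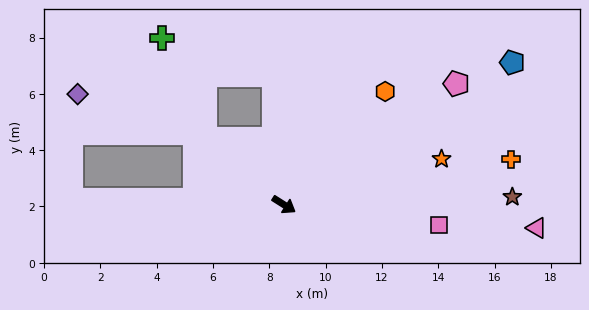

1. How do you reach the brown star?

turn left 34°, forward 8.1 m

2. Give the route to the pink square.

turn left 25°, forward 5.6 m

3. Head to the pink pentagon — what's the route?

turn left 67°, forward 7.5 m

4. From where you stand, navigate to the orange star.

turn left 48°, forward 5.8 m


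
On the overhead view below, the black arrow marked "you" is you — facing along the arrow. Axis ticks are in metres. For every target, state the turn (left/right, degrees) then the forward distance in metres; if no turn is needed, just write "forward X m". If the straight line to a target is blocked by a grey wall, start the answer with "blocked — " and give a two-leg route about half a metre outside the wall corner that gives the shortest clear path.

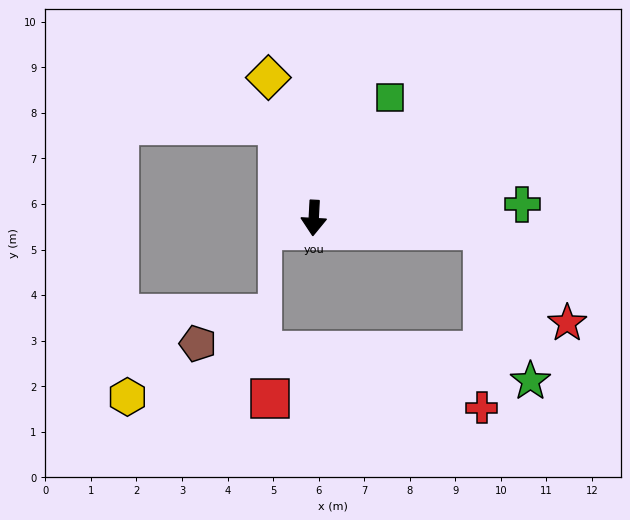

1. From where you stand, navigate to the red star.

blocked — turn left 89°, forward 3.7 m, then turn right 43°, forward 2.8 m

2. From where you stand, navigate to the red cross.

blocked — turn left 89°, forward 3.7 m, then turn right 86°, forward 3.9 m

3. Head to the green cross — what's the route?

turn left 97°, forward 4.6 m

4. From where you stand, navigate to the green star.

blocked — turn left 89°, forward 3.7 m, then turn right 68°, forward 3.5 m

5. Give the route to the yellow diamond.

turn right 159°, forward 3.2 m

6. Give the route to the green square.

turn left 151°, forward 3.1 m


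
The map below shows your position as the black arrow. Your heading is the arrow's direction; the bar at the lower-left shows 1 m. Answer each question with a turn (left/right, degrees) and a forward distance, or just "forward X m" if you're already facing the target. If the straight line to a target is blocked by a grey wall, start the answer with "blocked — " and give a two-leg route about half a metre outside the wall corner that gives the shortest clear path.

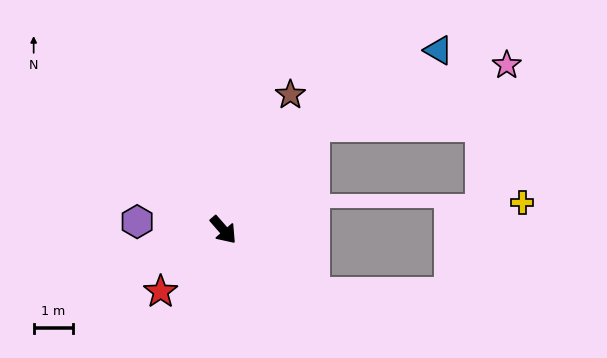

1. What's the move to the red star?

turn right 87°, forward 2.2 m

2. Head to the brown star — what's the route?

turn left 112°, forward 3.8 m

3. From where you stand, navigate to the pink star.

blocked — turn left 98°, forward 3.5 m, then turn right 32°, forward 5.2 m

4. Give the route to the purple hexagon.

turn right 137°, forward 2.2 m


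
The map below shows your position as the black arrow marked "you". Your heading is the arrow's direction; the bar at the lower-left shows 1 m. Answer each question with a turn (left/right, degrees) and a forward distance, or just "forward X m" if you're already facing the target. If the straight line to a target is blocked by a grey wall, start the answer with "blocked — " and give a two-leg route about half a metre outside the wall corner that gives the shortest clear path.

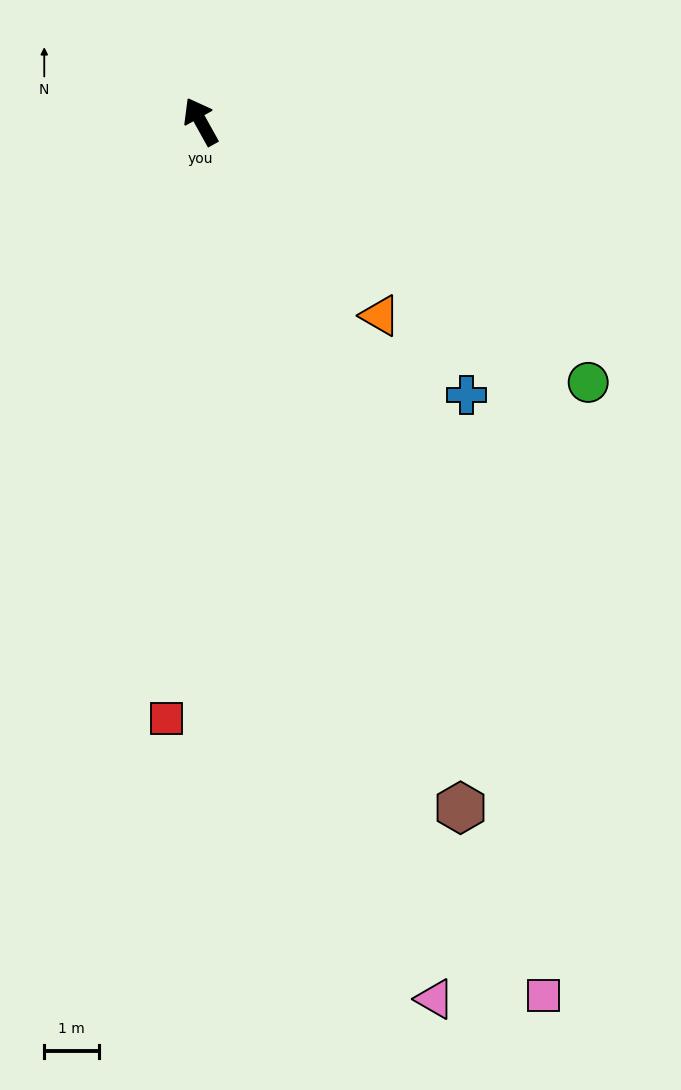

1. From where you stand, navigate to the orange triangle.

turn right 166°, forward 4.8 m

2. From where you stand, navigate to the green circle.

turn right 153°, forward 8.5 m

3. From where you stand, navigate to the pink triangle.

turn left 166°, forward 16.4 m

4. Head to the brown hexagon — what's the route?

turn left 172°, forward 13.3 m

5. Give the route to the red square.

turn left 148°, forward 10.8 m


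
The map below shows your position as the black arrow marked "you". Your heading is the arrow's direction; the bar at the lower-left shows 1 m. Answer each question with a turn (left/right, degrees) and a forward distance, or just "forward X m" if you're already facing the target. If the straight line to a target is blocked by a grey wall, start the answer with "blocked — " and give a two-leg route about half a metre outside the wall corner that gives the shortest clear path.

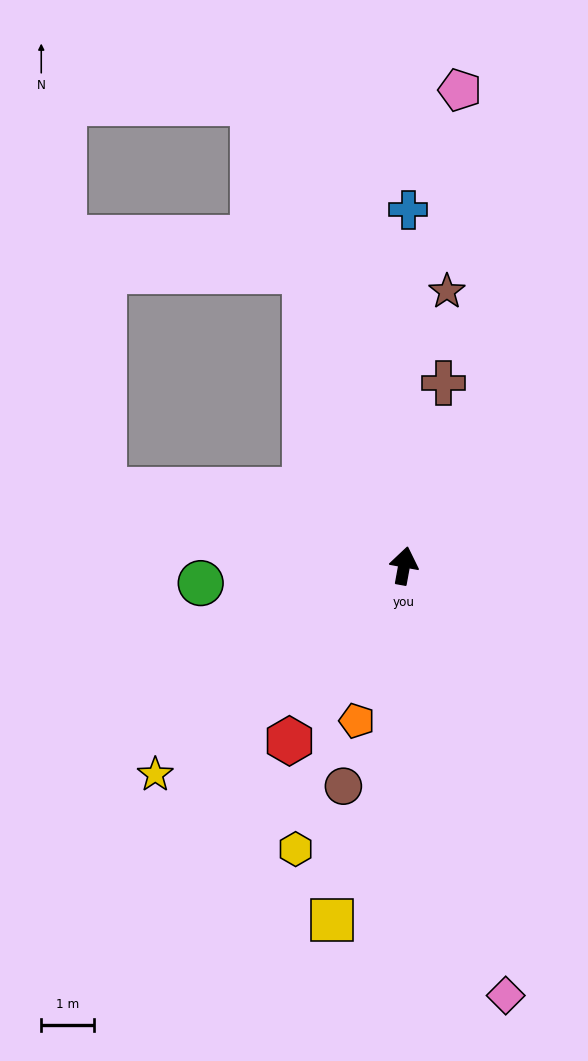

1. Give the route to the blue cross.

turn left 10°, forward 6.8 m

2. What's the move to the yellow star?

turn left 140°, forward 6.2 m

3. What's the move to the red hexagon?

turn left 157°, forward 4.0 m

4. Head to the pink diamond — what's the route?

turn right 156°, forward 8.4 m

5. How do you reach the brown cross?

forward 3.5 m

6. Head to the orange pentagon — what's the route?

turn left 173°, forward 3.1 m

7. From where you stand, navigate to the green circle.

turn left 105°, forward 3.9 m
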